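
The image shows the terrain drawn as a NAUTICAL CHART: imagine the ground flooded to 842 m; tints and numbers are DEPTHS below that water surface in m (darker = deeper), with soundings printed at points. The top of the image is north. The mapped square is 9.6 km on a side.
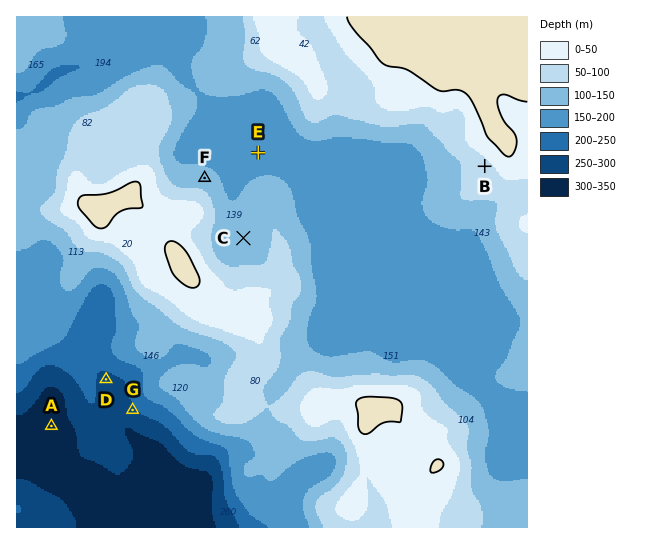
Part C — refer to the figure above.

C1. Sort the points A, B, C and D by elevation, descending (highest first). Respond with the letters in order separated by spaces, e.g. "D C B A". B C D A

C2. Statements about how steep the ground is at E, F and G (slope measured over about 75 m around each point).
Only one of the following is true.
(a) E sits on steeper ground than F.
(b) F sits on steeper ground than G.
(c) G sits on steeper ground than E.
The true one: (c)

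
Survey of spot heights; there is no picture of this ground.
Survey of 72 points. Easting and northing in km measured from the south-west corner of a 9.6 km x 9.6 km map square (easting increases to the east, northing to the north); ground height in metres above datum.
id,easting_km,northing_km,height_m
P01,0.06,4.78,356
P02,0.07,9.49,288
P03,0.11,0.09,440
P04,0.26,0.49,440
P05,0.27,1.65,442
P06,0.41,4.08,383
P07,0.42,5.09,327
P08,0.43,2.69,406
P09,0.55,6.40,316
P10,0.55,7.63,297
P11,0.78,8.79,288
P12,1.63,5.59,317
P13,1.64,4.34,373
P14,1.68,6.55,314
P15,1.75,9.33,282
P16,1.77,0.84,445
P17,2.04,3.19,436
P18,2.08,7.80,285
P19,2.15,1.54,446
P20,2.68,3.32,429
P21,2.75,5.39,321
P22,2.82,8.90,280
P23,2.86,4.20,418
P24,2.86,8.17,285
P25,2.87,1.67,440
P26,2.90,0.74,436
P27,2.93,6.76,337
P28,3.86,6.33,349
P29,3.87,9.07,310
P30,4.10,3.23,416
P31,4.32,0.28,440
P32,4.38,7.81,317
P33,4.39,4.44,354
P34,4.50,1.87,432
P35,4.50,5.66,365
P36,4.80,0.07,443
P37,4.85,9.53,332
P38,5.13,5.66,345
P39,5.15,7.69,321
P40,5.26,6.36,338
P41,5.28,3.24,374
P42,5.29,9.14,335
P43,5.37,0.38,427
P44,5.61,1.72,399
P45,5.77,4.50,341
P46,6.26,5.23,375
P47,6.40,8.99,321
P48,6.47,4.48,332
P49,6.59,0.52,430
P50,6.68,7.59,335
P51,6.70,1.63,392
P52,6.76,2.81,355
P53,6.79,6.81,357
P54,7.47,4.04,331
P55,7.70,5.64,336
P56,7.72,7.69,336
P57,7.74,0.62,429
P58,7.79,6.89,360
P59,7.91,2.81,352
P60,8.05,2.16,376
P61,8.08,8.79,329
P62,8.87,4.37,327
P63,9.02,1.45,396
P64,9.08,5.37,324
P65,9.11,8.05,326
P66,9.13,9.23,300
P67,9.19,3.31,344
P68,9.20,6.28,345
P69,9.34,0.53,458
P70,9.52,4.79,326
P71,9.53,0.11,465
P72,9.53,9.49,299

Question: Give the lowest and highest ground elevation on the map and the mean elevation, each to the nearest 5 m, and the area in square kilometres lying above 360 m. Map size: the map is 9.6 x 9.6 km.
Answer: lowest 280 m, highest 465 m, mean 360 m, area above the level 37.7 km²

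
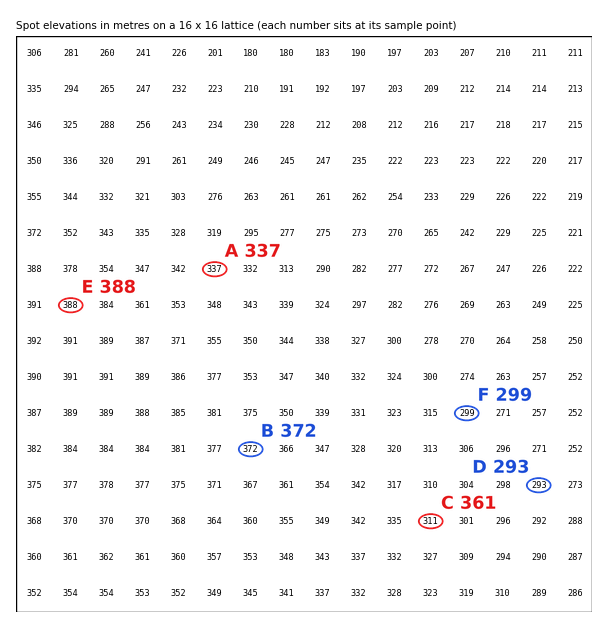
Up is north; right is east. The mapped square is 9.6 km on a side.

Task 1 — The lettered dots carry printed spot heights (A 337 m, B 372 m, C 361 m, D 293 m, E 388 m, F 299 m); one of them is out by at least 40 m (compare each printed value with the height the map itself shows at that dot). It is C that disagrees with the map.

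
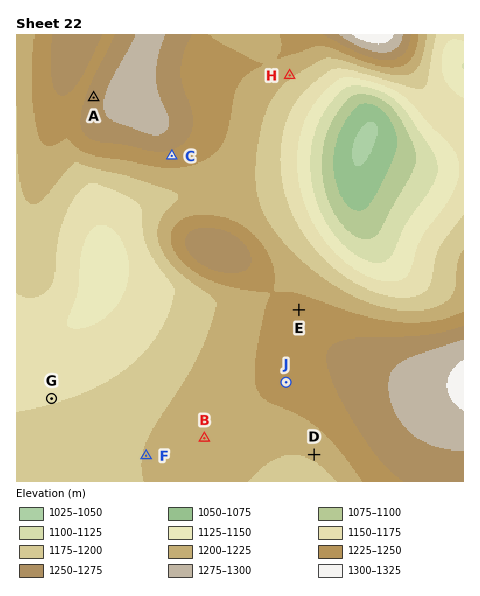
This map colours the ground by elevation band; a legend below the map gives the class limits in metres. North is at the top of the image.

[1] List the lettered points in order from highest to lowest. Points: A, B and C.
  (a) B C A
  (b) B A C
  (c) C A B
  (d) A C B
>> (d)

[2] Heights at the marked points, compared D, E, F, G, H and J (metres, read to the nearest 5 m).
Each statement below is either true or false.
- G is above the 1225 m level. false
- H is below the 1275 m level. true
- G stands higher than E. false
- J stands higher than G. true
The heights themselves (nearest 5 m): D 1205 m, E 1235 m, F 1200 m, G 1175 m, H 1205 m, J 1235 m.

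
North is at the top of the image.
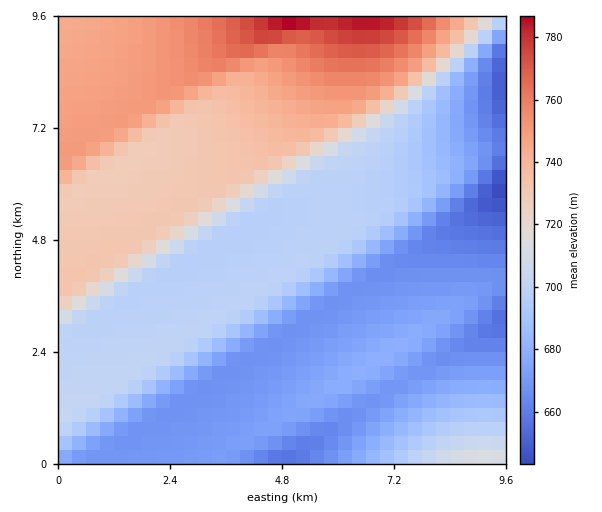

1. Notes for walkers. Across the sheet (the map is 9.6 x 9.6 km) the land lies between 640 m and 795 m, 705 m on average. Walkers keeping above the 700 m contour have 39.8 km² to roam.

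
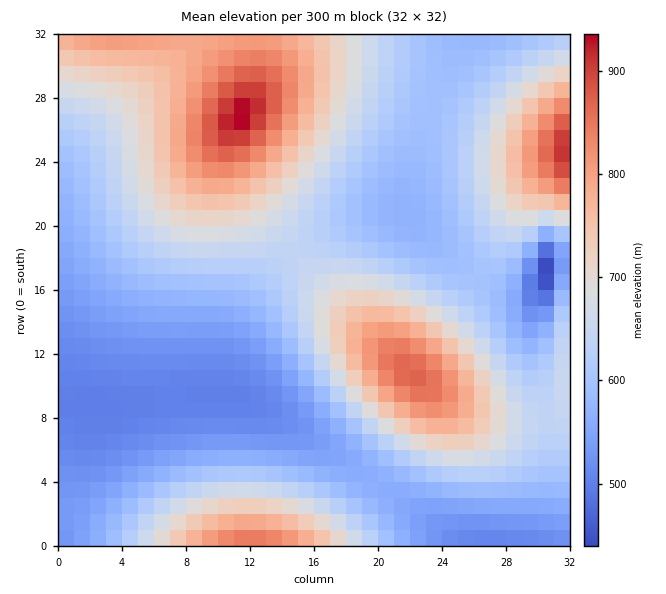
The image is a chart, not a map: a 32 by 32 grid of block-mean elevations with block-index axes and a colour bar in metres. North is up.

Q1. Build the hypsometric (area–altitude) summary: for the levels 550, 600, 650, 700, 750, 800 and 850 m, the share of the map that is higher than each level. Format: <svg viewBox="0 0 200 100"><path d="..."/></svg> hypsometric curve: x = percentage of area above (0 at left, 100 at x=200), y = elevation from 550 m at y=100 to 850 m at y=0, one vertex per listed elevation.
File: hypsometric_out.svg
<svg viewBox="0 0 200 100"><path d="M162 100l-41-17-41-16-26-17-18-17-17-16-12-17"/></svg>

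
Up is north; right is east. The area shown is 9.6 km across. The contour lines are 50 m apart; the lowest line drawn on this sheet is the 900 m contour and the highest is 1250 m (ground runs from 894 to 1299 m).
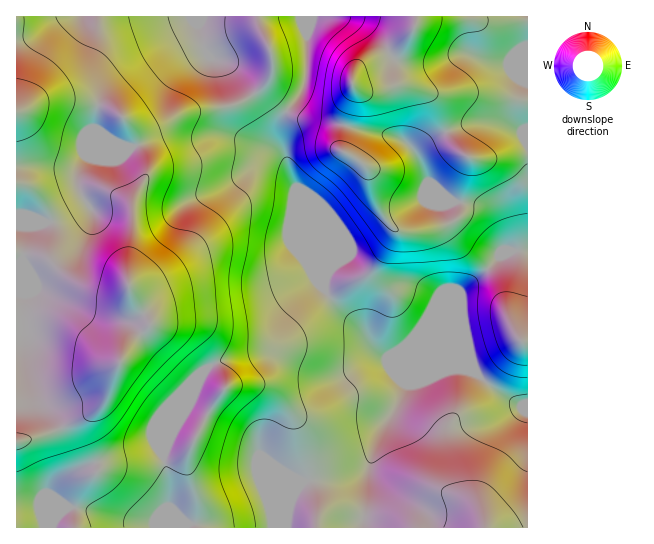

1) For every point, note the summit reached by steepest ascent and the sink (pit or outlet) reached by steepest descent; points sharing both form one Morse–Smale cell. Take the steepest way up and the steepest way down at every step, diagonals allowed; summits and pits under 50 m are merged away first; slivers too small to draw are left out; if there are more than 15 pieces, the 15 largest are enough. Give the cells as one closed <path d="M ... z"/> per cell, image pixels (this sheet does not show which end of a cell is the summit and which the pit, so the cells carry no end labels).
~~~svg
<path d="M305 16l-106 0-6 11-8 8-66 36-12 12-7 14-5 22 0 10 25 16-30 10-7 7-6 13 0 8 6 14 5 6-33 18-39 1 1 306 511-1 0-122-7 0-8-4-27-18-11-11-9-3-13 0-11 4-16 0-41-17-12-10-8-13-33-32-8-12 4-15 0-9-36-86-5-20-10-21 4-19 19-24 5-13 2-52z"/><path d="M527 16l-222 1 0 65-5 13-19 24-4 19 10 21 5 20 36 86 0 9-4 15 8 12 33 32 4 8 12 12 45 20 16 0 11-4 22 2-11-42-4-38 23-18 19-18 8-4 18-1z"/><path d="M198 16l-131 0-10 4-26 16-15 3 1 182 38 0 33-18-5-6-6-14 0-8 6-13 7-7 30-10-25-16 4-28 8-18 16-15 62-33 8-8z"/><path d="M527 251l-17 0-8 4-19 18-23 18 4 38 11 42 22 20 24 14 7-2z"/><path d="M66 16l-49 0-1 22 15-2z"/>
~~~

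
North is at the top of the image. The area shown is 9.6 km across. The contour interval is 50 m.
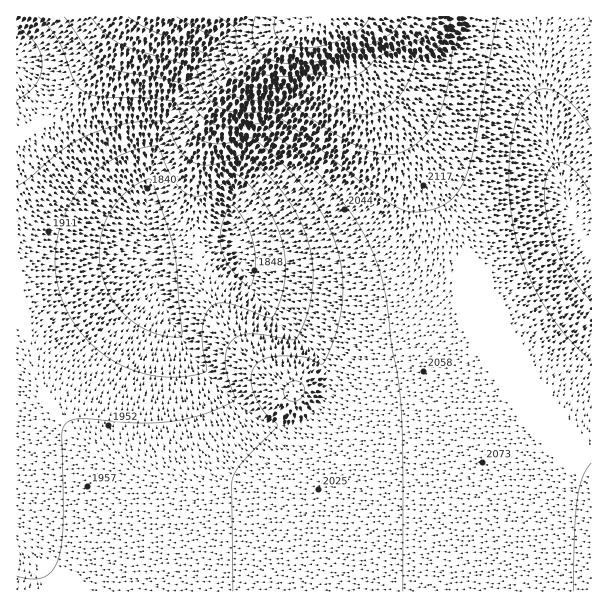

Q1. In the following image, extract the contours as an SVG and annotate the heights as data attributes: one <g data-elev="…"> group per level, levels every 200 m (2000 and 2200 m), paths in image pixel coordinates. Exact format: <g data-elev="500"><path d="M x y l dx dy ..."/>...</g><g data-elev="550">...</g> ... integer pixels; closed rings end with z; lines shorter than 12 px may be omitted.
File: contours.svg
<g data-elev="2000"><path d="M591 302l-13-17-11-16-9-17-7-19-5-20-2-16 1-15 4-13 8-6 4-1 6 3 12 11 12 18"/><path d="M38 17l10 9 9 12 6 12 11 30 4 7 6 5 8 3 10 2 47 1 24 3 4 4 5 14 6 9 6 7 7 5 17 4 12-1 19-5 8 3 27 24 23 26 16 25 13 27 6 29 0 30-6 30-12 30-3 2-12-5-9-2-27 0-14 5-4 4-3 6-1 12 5 15 9 14 12 12-2 4-33 33-6 9-4 8 1 112"/></g><g data-elev="2200"><path d="M177 17l42 24 2 3 2 15 4 9 7 9 9 6 20 5 33-1 42 21 15 5 12 1 9 0 7-3 17-13 10-16 8-22 19-10 9-11 5-10 1-12"/></g>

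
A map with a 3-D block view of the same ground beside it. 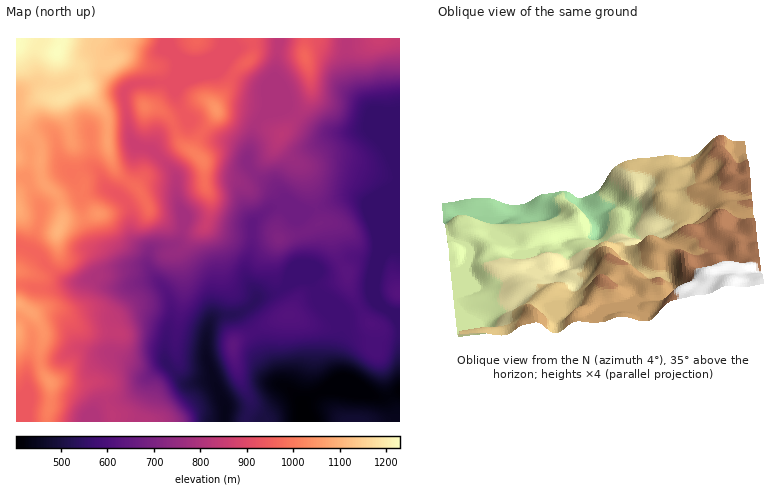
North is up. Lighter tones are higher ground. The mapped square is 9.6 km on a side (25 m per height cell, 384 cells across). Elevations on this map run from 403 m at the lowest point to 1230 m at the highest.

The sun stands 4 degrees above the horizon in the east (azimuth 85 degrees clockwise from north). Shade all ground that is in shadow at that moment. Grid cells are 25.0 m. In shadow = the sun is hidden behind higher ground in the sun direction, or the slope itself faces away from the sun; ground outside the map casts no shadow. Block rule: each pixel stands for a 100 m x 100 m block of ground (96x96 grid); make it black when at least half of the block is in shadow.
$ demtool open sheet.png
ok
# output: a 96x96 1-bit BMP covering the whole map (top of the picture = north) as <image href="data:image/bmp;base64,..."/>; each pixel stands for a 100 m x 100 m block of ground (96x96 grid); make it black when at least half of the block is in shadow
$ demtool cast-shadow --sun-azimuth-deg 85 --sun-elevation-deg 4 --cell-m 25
<image width="96" height="96" href="data:image/bmp;base64,Qk2+BAAAAAAAAD4AAAAoAAAAYAAAAGAAAAABAAEAAAAAAIAEAAATCwAAEwsAAAIAAAAAAAAA////AAAAAAD+AA4AAAA/gAH/AAD/AA4AAAA/gAH/AAD/AAwAAAA/wAD+AAD/AAAAAAB/wAB8AAD/AAAAAAB/wAAAAAD/AAAAAAD/wAAAAAD/AAAAAAD/gAAAAAD/gAAAAAH/gAAAAAD/gAAAAAf/AAAAAeD/AAAAAA//AAAAH+D/AAAAAB//AAAD/+D+AAAAAB/+AAAH/+D+AAAAAB/+AAAP/+B8AAAAAB/+AAAf/8B8AAAAAx/+AAAf/8A8AAAABx/8AAAf/4A8AAAABj/8AAAP/wAcAAAABj/8AAAH/wAMAAAAAj/8AAAB/gAMAAAAAh/8AAAACAAMAAAAAB/8AAAAAAAMAAAAAA/8AAAAAAAMAAAAAAf8AAAAAAAMAAAAAAP4AAAAAAAYAAAAAAH4AAAABAAQAAAAAAHz8AAADAAgAAAAAADz/gAAAAAAAAAAAABx/wAAAAAAAAAAAQBwf4AAAAQAAAAAAYAwH4AAAH4AAAAAA4AAD4AAYP4AAAAAA4AABgAB4f4AAAAAB4AABgADwfwAAAAAB4AAAAAHwfwAAAAADwAAAAAPwfwAAAAAHwAAAAA/wPwAAAAAHgAAAAA/wHwAAAAAPAAAIAA/gHwAAAAAfAAAMAB/gDgBwAAA+AAAcAB/ABgH4AAB+AAAMAD+AAgfwAAA+AAAPgB+AAD/wAAAeAAAfwAcAAD/wAAAMAAAf4AAAAD/wAAAAAAAf4AAAAD/wAAAA/gAf4AAAAD/wAAAA/wAfwAAAAD/wAAAAfwAPwAAAAB/wAAOAf4APwAAAAAf4AAfAP4APwAAAAAP4AAfgP8AHwAAAAAP4GAfgf8AAgAAAAAH4PAfgf8AAAAAAAAH4GAfg/8AAAAAAAAH4AA/B/8AAAAAAAAHwAA/B/8AAAAAAAAHgAB+D/8AAAAAAAAPAAD8D/4AAAwAAAAeAAH4H/4AABwAAAAcAAHgH/4AADgAAAAcAAeAH/4AAHgAAAA8AA+AH/4AAHAAAAA8AB8AH/4AAHAAAAAYAD8AP/4AGAAAAAAYAH8D//wAfAAAAAAIAH4P//wA/gAAAAAICH4P//gA/gAAAAAIPH4f//AA/wAAAAAAPH4f/8AAfwAAAAAAeH4f/4AAfwAAAAAAeH4f/4AAP4AAAAAAeH4f/wAAPwAAAAAAeH4f/wAADAAAAAAAcH4ffgwAAAAAAAAA8P4/Pn+AAAAAAAAA4Pw/Hf/AAAAAAAABwHw/A//AAAAAAAADwHg/A//AAAAAAABngAB/A//AAAAAAAD3gAB/A/+AAA+AAAD4AAB+A/8AAH+AAAD8AAB+A/4AA//AAAD4AAA+AfwAB//AAAB4AAAMAHgAD//AAAAAAAAAAAAAH/+AAAAAAAAAAAAAH/+AAAAAAAAAAAAYD/+AAAAAAAAAAAAcD/+AAAADgAAAAAAeD/+AAAAHgAAAAAAfh/8AAAAHgAAAAAAPg/8AAAAHgAAAAAADw/8AAAABAAAAAPABw/8AAAAAAAAAA/AAwf8AAAAAAAAAA+AAAf8AAAAAAAAAA+AAAP8AAAA="/>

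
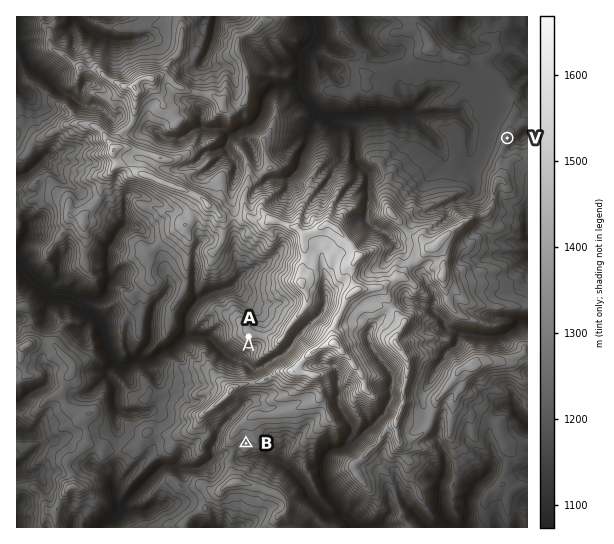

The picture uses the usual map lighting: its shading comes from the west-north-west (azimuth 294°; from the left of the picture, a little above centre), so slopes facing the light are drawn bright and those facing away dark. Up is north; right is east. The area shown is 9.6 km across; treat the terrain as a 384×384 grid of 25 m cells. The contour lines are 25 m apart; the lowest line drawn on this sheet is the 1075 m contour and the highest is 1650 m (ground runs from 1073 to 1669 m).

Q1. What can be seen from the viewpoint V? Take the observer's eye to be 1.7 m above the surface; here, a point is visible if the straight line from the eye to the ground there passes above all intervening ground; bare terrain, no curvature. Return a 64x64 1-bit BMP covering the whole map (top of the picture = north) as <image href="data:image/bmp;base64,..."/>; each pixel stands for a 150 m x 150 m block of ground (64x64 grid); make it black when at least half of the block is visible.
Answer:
<image width="64" height="64" href="data:image/bmp;base64,Qk0+AgAAAAAAAD4AAAAoAAAAQAAAAEAAAAABAAEAAAAAAAACAAATCwAAEwsAAAIAAAAAAAAA////AAAAAAAAAAAAAAAAAAAAAAAAAAAAAAAAAAAAAAAAAAAAAAAAAAAAAAAAAAAAAAAAAAAAAAAAAAAAAAAAAAAAAAAAAAAAAAAAAAAAAAAAAAAAAAAAAAAAAAAAAAAAAAAAAAAAAAAAAAAAAAAAAAAAAAAAAAAAAAAAAAAAAAAAAAAAAAAAAAAAAAAAAAAAAAAAAAAAAAAAAAAAAAAAAAAAAAAAAAAAAAAAAAAAAAAAAAAAAAAAAAAAAAAAAAAAAAAAAAAAAAAAAAAAAAAAAAAAAAAAAAAAAAAAAAAAAAAAAAAAAAAAAAAAAAAAAAAAAAAAAAAAAAAAAAAAADAAAAAAAAAAIAAAAAAAAAAAAAAAAAAAABgAAAAAAAAAOAAAAAAAAAAgAAAAAAAAAEAYAAAAAAAAgP4AAAAAAIGA/4AAAAABAUHvwAAAAIEB4/mAAAABAQDD/gAAAAwEBMP/gAAAOAYGQ/8MAADgAAYB/wwAABgBwgf/DAAIfAHCB/sPAA+AAcID84EAHAAB4APjgAAUAADgA4ekAAAIAPAAB3EAAAgQ+AAAegABADj5YA/+AAEAJOB/w/wAAcAGAD/h/AABQAYAD//4AABwBgAf//gAAAAGAAP/4AAAAA4AAH/xAAAADgAAHB4AAAAPAEAIGAAAAA/AQwAIAAAAA+AAAAQAAAAB4AAAAA=="/>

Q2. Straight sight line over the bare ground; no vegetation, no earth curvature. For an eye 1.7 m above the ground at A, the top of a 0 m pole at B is out of sight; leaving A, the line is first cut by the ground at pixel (248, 378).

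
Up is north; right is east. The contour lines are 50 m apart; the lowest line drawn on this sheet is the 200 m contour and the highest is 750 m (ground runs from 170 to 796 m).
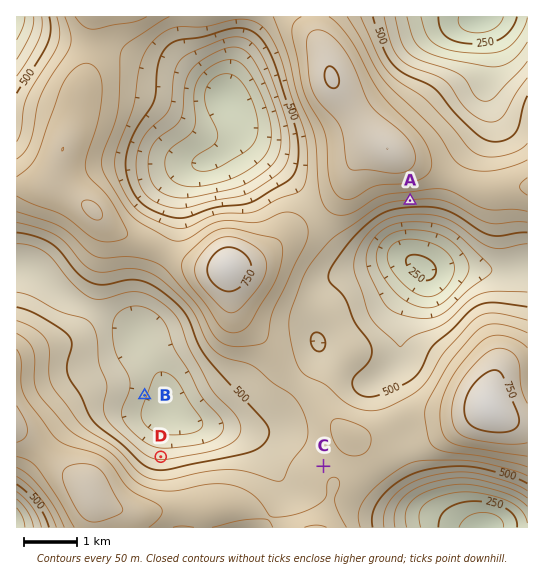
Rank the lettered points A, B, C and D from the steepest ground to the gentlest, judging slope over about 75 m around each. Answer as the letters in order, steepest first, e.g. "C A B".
A D B C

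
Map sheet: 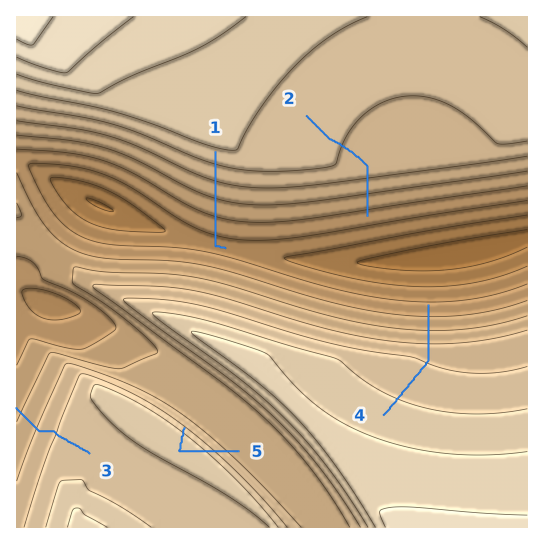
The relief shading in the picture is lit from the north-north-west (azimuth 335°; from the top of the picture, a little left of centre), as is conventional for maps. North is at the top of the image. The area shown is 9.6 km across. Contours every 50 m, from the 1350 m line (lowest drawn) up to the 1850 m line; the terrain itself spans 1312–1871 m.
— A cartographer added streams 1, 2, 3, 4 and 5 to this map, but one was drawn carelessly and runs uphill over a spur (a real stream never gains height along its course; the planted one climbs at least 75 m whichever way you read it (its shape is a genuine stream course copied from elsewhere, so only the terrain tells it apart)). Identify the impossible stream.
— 5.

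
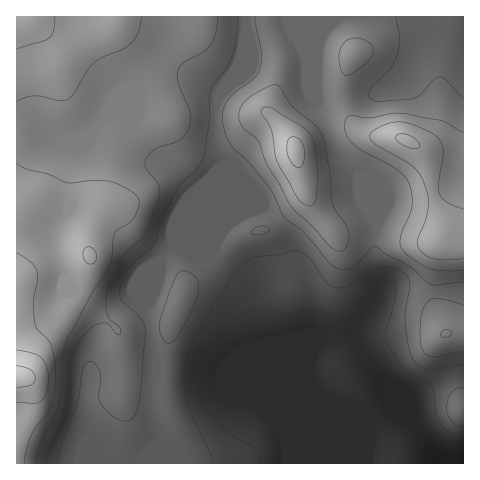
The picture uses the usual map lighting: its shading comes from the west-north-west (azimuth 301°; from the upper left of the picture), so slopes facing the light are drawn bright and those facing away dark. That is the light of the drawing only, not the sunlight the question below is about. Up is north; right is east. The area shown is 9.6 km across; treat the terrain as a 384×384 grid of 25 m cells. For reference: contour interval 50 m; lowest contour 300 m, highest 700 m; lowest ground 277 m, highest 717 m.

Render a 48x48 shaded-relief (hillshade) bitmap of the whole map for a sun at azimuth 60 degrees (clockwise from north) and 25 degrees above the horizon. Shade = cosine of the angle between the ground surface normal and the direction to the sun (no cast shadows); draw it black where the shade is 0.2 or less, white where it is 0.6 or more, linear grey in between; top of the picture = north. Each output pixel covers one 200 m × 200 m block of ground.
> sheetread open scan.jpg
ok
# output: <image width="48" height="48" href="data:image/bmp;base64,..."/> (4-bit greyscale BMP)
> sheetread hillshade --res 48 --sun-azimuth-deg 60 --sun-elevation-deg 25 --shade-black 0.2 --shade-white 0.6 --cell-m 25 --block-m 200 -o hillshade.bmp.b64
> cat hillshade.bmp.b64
<image width="48" height="48" href="data:image/bmp;base64,Qk32BAAAAAAAAHYAAAAoAAAAMAAAADAAAAABAAQAAAAAAIAEAAATCwAAEwsAABAAAAAAAAAAAAAAABEREQAiIiIAMzMzAERERABVVVUAZmZmAHd3dwCIiIgAmZmZAKqqqgC7u7sAzMzMAN3d3QDu7u4A////AM3typiIiIiIiImruqqrqIiIiIh3iquod8zdypiIiIiIiJq7uqqrmIiIiIiIiqqXZbvNy5iIeImYiJvMuqqqmIiIiIiImql1M6q826h3d4mYeKzMuqqqmIiIiIiImqhTIoms3Kh3d4mXis3cuqqpiIiIiIiJqYdBEnec7bh3eJqYi93LqpmYiIiIiIiamIYyNGac/rh3eJqYnN3LqZmIiIiIh4ipmIUzRmeu/8l3eKqYrN3KmIiIiIiId4mpiGREaHm//9mHeKqZrN25iIiIiIiHeJqphkRGeKvf/9mHeKqZrNy5iIiIiIh3iaqXUzNWeLzv/8l2eKqYrMypmIiIiIh3iamGQiNWd8zf/sl2aKuYm8upmIiIiIiImqh1QyNWZrvN3bl2aKuYirupmYiIiIiImZdlQyNWd6u7u7l2ebuXiruqmIiIiIiIiIdlVDNXiKqqq7qHisuXibuqmIiIiIh3eIdmVDRomaqqqqqZrMuXeau6mIh3d3dmeIh2VEV5qqq6qaqrzMqHeau6mYh3d3dmeJmGVEaJqqq6qZq83KmHeKu6mZh3d4dmeJmXVEaJqqq6mIms25iHaKuqqZh3d4dmeJmXVEaImaq7mHecy5iHeKqqqph3eIdlZ4mHUzRmZqu7l2abzKmIeKqqmZh3eIdUV4mGMRI0Vbu7l1ac3KmIiaqZmZh3eIUyR5l1IQE0Vbu6hmes26mZmZmIiId3iGMSWal1MiNWd6qphnm8ypmqmYiIh3d4h1ITerqGQ0Voiaqph4mrqZrLmIiIh3iJhzEmm7qHVVZ4mZqZiImZmJvMqIiIiIiZhSJIvMqXZWZ4mpmZmIiIiZvMqYiIiJmYUhSLzLqIdlV5qqqqmYd4mavMuYiIiIiGISaszKmIdUV5qqqqmYeJmqvMupiIiIhzAEnNy5iIdTR6qqqqmYiaq7vMupiIiIhRAVrNypiIZDSKqqqqqZmqq7u7qZmYiIYxAnvdypiGQzWKqqqqqqqZqqqqmZmZiGQgE4ztyodUMjWKqqqqqpmZmaqZiJqphlMhJZ3uuGQyIkabuqqqmZiImZmYiJqpdVQyNr79lkMyNGm8uqqpmIiIiZmIiauoZVUzSM/8dDREV5zdy6qZiIiImZiIiauoVFVEau/qZWd3i97cy6mYeIiIiIiIiby4VEVWnf/ZZomZve3Lu5mHeImYiIiImry4VFZ5zu2naKuqvMuqu4h3eJmZiIiImry4ZWeb3tuHebuqq6mZqoh3iJqZiIiJq7uph3ibzbmGebqpmZiJqoh3iZqZiIiJqqqpiIiJu6l2aKqZmYiJqoiHiZmZiIiZmqmZmIh4q6l2aJmZmYiJqoiIiZmYiImZmZmZmYhnm6l1V4mZmYiJqoiIiZmYiJmZmIiZqYhnm6h1VoqqqZiJmoiImZmIiJmZmIiauphnqpiGV5u7qpiJmYiJmZmIiZqpmIiaupdoqYiHeKu7qpmJmYiZqpiIiaqpmIibu5d5mYiIiauqqZmImYmaqpiIiaupmIiby5d5mIiImaqpmZmYmQ=="/>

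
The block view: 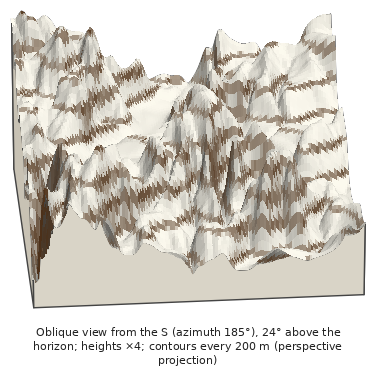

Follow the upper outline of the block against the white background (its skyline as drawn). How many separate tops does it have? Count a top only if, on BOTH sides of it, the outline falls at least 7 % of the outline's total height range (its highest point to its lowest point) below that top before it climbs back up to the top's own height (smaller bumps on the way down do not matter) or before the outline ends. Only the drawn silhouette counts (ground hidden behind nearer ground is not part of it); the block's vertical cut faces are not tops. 2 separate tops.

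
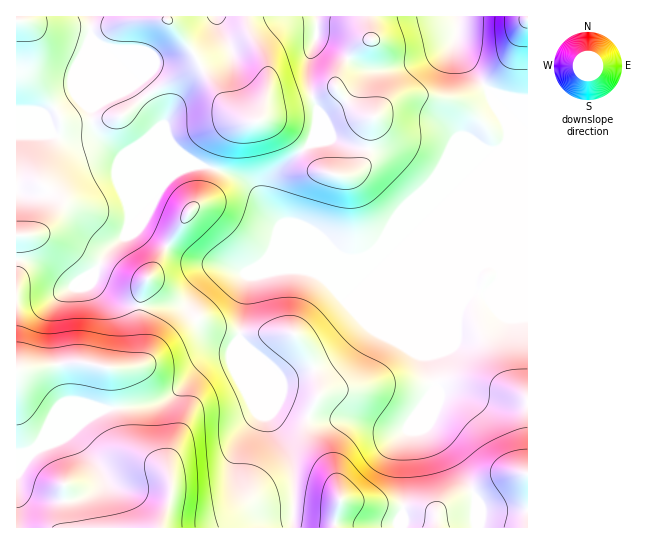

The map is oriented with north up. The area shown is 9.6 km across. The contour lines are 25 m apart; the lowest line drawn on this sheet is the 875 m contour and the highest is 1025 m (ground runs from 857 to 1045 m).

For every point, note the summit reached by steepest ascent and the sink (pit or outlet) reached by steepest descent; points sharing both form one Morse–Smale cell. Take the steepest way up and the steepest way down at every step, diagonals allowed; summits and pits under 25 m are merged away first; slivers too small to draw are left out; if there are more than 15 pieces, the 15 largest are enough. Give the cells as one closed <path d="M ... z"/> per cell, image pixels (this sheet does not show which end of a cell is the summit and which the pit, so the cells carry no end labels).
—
<path d="M457 16l-89 1 1 17 3 5-11 5-10 10-14 23-2 12-22 9 4 11 0 18-5 15-30 25-11 15-2 20 6 13 7 10-14-14-18-27-24-12-23-7-57 2-24-10-27-18-20 1-20-5-39 0 0 124 21 4 13 6 21 16 6 0 17-13-2 11 29 20 18 4 40-2 12-8 16-21 11-7 9-1 18 5 42-17 9 1-48 20-7 38-1 23-10 19-9 0-14 4-29 30-16 10-17 4-43 4-16 10-20 17-21 8-11 7-17 2 0 75 276 0 0-62-2-12-6-13-18-30-26-61 0-10 20 19 16 42 16 8 25 10 36 1 44 12 8-1 5-6-7 16-1 17 0 70 73-1-1-33-23-40-24-27 0-5 7-15 1-18-5-34 69-165 3-8 0-33 5-11 0-11-12-29-16-17-23-32z"/><path d="M246 16l-155 0 1 109 8 14 10 9 11 8 21 9 61 0 42 15 8 7 15 24 13 13-12-22 0-16 8-15 35-29 5-15 0-18-6-12-9 4-32 7-10 10 8-28 0-17-5-16-14-23z"/><path d="M295 256l-12 1-38 16-18-5-9 1-16 12-19 23-29 3-24-2-17-6-21-16 1-10-16 12-6 0-21-16-13-6-20-3-1 193 10 0 8-2 11-7 21-8 20-17 16-10 43-4 17-4 16-10 29-30 14-4 9 0 10-19 1-23 7-38z"/><path d="M495 93l-3 1 9 15 7 18 0 11-5 11 0 33-72 173 5 34-1 18-7 15 0 5 24 27 23 40 1 33 51 1 1-429-21-2z"/><path d="M241 340l0 10 26 61 18 30 6 13 2 12 0 61 109 1 2-22-1-48 1-17 4-11-10 2-44-12-36-1-39-16-18-44z"/><path d="M90 16l-74 1 1 118 38 0 20 5 20-1 6 2-8-12-2-14z"/><path d="M527 16l-70 1 0 32 23 32 13 12 22 6 13-1z"/><path d="M317 16l-70 1 2 17 14 23 5 16 0 17-6 27 8-9 32-7 10-4-4-19 0-13 8-26z"/><path d="M367 16l-50 1-1 22-8 26 0 13 5 19 21-8 3-12 14-23 10-10 11-5-3-5z"/><path d="M502 204l-29 70 0 15 9 4 5 0 10-10 6-9z"/>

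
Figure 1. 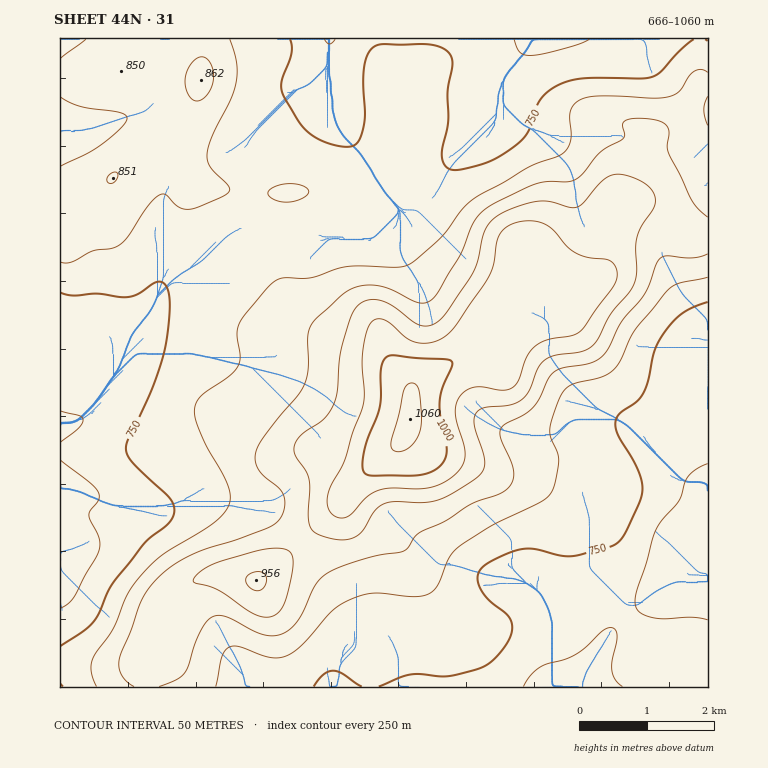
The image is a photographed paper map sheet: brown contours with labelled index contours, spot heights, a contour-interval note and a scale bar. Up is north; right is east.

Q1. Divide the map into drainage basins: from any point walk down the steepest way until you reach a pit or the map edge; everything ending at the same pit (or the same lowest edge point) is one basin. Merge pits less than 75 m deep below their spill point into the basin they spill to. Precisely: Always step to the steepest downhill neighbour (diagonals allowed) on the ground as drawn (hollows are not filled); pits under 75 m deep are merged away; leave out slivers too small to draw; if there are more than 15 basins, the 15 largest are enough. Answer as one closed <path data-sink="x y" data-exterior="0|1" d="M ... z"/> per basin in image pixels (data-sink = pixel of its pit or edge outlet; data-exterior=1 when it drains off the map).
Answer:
<path data-sink="708 580" data-exterior="1" d="M643 204l-15 2-14 7-4 32-5 21-12 16-14 7-54-24-7-8-1-9-8 33-10 20-7 9-15 33-8 8-53 33-5 10 0 22-5 17-14 18-27 21-15 17-13 20-77 70-7 2-20-5-31 2-17 8-16 16-13 25-9 22-1 38 562 0 0-450-21-3-22-20z"/><path data-sink="60 558" data-exterior="1" d="M202 38l-142 1 0 648 85 0 1-31 10-29 13-25 16-16 12-7 12-3 24 0 20 5 7-2 77-70 13-20 15-17 34-29 10-18 2-36-27-37-13-8-17-1-18-5-24-12-14-11-9-12-10-34 0-12 7-27 0-35 2-2-23 1-2-2-35-1-26-6-4-4-15-30-5-17 10-14 8-22 5-25z"/><path data-sink="539 39" data-exterior="1" d="M708 38l-504 0-3 11 0 24-5 25-8 22-10 14 0 5 20 42 4 4 39 7 47 1-2 2 0 35-7 27 0 12 10 34 11 14 12 9 24 12 18 5 17 1 10 5 28 37 3 7 5-10 17-12 20-10 23-18 15-33 7-9 10-20 8-33 1 9 7 8 53 24 15-7 7-8 9-20 5-42 17-19 7-12 11-32 2-17 8-1 11-6 15-16 12-22 6-5 5-1z"/>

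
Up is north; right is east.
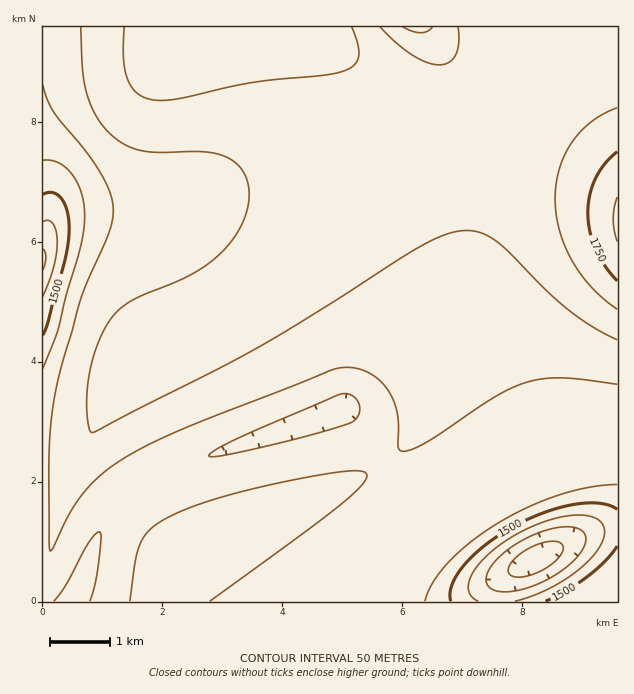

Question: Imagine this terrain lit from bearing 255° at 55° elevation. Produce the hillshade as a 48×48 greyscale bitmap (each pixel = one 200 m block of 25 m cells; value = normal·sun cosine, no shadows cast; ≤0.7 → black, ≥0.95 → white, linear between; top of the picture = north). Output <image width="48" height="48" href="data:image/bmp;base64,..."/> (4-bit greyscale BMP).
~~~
<image width="48" height="48" href="data:image/bmp;base64,Qk32BAAAAAAAAHYAAAAoAAAAMAAAADAAAAABAAQAAAAAAIAEAAATCwAAEwsAABAAAAAAAAAAAAAAABEREQAiIiIAMzMzAERERABVVVUAZmZmAHd3dwCIiIgAmZmZAKqqqgC7u7sAzMzMAN3d3QDu7u4A////AFZ4mpiHd3d3d3d3d3d3d2VDIjRVZmd3d0VompmHd3d3d3d3d3d3d3ZCERJFZ3iIh0RXmqmId3d3d3d3d3d3d3ZTEAE1Z4mZmVRWiamId3d3d3d3d3d3d3dlMQAkaJqqqmVGiamYd3d3d3d3d3d3d3d2UxASR5q7u3ZFeZmYd3d3d3d3d3d3d3d3dUIRJHm8zIZFaJmIh3d3d3d3d3d3d3d3d2UzI1eau5dUV4iIh3d3d3d3d3d3d3d3d3dlRFZ5qqhUVniIh3d3d3d3d3d3d3d3d3d3ZmZ3iallVWd3d3d3d3d3d3d3d3d3d3d3d3d3iKqFVWZ3d3d3d3d3d3d3d3d3d3d3d3d3d6qGZVZmd3d3d3d3d3d3d3d3d3d3d3d3d6qXZmZmZnd3d3d3d3d3d3d3d3d3d3d3d6qYdmZmZmZ3d3d3d3eIiHd3d3d3d3d3d7qYd3ZmZmZmd3d3d3eJmId3d3d3d3d3d7qph3d3dmZmZmd3d3iamYd3d3d3d3d3d7uph3d3d3d2ZmZmd3iqqYd3d3d3d3d3d7uph3d3d3d3d2ZmZniqqYd3d3d3d3d3iLupiHd3d3d3d3dmZniZmId3d3d3d3eIiLupiHd3d3d3d3d3ZniZiHd3d3d3d3iIiMu6iHd3d3d3d3d3d3iIh3d3d3d3d4iIiMy6mHd3d3d3d3d3d3d3d3d3d3d3eIiImczKmId3d3d3d3d3d3d3d3d3d3d3iIiZmd3KmId3d3d3d3d3d3d3d3d3d3d4iImZmt3LmId3d3d3d3d3d3d3d3d3d3d4iJmaqt3LmId3d3d3d3d3d3d3d3d3d3eIiJmqqt3LmId3d3d3d3d3d3d3d3d3d3eIiZmqu+7bqYh3d3d3d3d3d3d3d3d3d3iIiZqru+7bqYh3d3d3d3d3d3d3d3d3d3iImZqru+7cqYiHd3eId3d3d3d3d3d3d3iImaqru93cqYiIiIiIiId3d3d3d3d3d3iImaqru7zcuZiIiIiIiIh3d3d3d3d3d3iImaqru6vMupiIiIiIiIiHd3d3d3d3d3iImZqqu5rLupiIiIiIiIiId3d3d3d3d3iImZqqqpq7upiIiIiIiIiIh3d3d3d3d3iIiZmqqom7qpiIiIiIiIiIh3d3d3d3d3iIiZmZmZmrqpiIiIiIiIiIh3d3d3d3d3eIiJmZmZmqqpiIh3iIiIiIiHd3d3d3d3eIiIiZmJmqqpiId3eIiIiIiHd3d3d3d3d4iIiIiJmqqpiId3d4iIiIiHd3d3d3d3d4iIiIiJmqqZiId3d3iIiIh3d3d3d3d3d3iIiIh5mqqZiId3d3d4iId3d3d3d3d3d3d3d3d5mqqZmId3d3d3d3d3d3d2Zmd3h3d3d3d5mqqZmIh3d3d3d3d3d3ZmZneIiHd3d3d5mqqZmIh3d3d3d3d3d2ZVVniIiHd3d3d5mqqZmIiHd3d3d3d3dmVEVniYiHd3d3d5mamZmYiHd3d3d3d3ZUMzV5mZiHd3d3d5mZmZmYiId3d3d3d2ZDIjaKqph3d3d3dw=="/>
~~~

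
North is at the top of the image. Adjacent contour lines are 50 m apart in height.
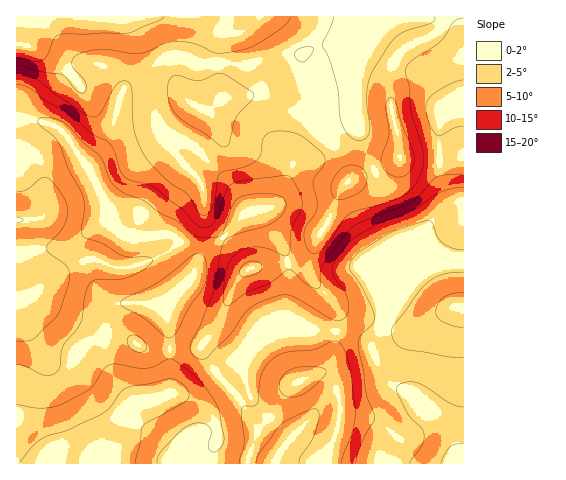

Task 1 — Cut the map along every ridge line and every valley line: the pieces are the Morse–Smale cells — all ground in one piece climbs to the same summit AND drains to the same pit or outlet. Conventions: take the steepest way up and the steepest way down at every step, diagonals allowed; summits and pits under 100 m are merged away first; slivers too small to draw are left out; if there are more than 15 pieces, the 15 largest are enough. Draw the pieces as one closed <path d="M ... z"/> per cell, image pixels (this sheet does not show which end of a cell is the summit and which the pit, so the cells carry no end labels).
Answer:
<path d="M158 16l-134 1-1 28-7 0 1 419 231 0 10-33 17-20 12-20 10-9 28-11 7-10 5-29 0-21-5-11-17-17-4-7-1-13 4-14-7 7-9 5-48 8-20-26-21-22-4-7-2-27-4-7-17-20 1-14 21-36-12-6-15-20-9-45-5-15z"/><path d="M463 16l-305 1 5 7 5 15 9 45 15 20 12 6-21 36-1 14 17 20 4 7 2 27 4 7 21 22 20 26 51-9 9-7 4-7-4 17 1 13 4 7 17 17 5 11-3 40-4 14-5 6-28 11-10 9-12 20-17 20-10 27 1 6 215-1z"/><path d="M24 16l-8 1 0 26 6 2z"/>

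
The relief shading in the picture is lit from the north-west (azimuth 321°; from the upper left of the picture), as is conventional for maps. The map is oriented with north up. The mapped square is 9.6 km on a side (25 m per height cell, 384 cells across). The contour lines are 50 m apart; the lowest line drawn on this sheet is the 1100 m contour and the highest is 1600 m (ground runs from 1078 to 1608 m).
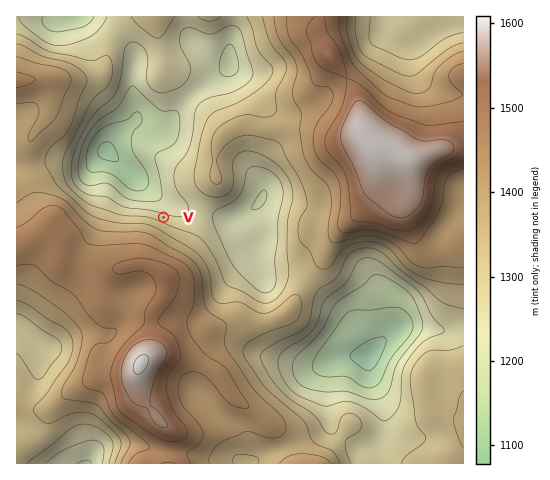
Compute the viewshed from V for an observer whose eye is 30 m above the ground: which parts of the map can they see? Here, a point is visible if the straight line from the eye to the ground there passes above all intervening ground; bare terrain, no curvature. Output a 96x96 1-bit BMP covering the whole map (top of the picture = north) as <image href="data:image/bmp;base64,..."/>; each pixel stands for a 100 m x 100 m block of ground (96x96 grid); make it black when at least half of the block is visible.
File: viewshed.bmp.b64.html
<image width="96" height="96" href="data:image/bmp;base64,Qk2+BAAAAAAAAD4AAAAoAAAAYAAAAGAAAAABAAEAAAAAAIAEAAATCwAAEwsAAAIAAAAAAAAA////AAAAAAAAAAAAAAAAAAAAAAAAAAAAAAAAAAAAAAAAAAAAAAAAAAAAAAAAAAAAAAAAAAAAAAAAAAAAAAAAAAAAAAAAAAAAAAAAAAAAAAAAAAAAAAAAAAAAAAAAAAAAAAAAAAAAAAAAAAAAAAAAAAAAAAAAAAAAAAAAAAAAAAAAAAAAAAAAAAAAAAAAAAAAAAAAAAAAAAAAAAAAAAAAAAAAAAAAAAAAAAAAAAAAAAAAAAAAAAAAAAAAAAAAAAAAAAAAAAAAAAAAAAAAAAAAAAAAAAAAAAAAAAAAAAAAAAAAAAAAAAAAAAAAAAAAAAAAAAAAAAAAAAAAAAAAAAAAAAAAAAAAAAAAAAAAAAAAAAAAAAAAAAAAAAAAAAAAAAAAAAAAAAAAAAAAAAAAAAAAAAAAAAAAAAAAAAAAAAAAAAAAAAAAAAAAAAAAAAAAAAAAAAAAAAAAAAAAAAAAAAAAAAAAAAAAAAAAAAAAAAAAAAAAAAAAAAAAAAAAAAAAAAAAAAAAAAAAAAAAAAAAAAAAAAAAAAAAAAAAAAAAYAAAAAAAAAAAAAAAcAAAAAAAAAAAAAAAMAAAAAAAAAAAAAAAOAAAAAAAAAAAAAAAOAAAAAAAAAAAAAAAPAAAAAAAAAAAAAAAPAAAAAAAAAAAAAAAfwAAAAAAAAAAAAAAf4AAAAAAAAAAAAAAf8AAAAAAAAAB+AAA/8AAAAAAAAAD/AAA/8AAAAAAAAAH/AAA/+AAAAAAAAAH/AAB/+AAAAAAAAAH/AAB//AAAAAAAAAH/gAB/PgAAAAADgAP/gAB/PwAAAAAHwAf/wAD/H4AAAAAP+Af/wAD/H8AAAAAf/w//wAD/n+AAAAAf/4//wAD/v/+AAAAf////4AD///4AAAAf/////AD///wAAAAf/////gB///wAAAA/x////gB///gAAAB/h////AA///gAAAD/B////AAf//wAAAH/B///+AAf//wAAAH/B///+AAP//wAAAP/B///8AAP//wAAAP/h///8AAP//wAAAf////z8AAP//gAAA/////B8AAH//gAAA////8B8AAD//gAAA////4B+AAB//gAAAf///wB+AAB//AAAAf///wB+AAA/+AAAAP///wB8AAA/+AAAAH////D4AAAf+AAAAD/////4AAAP+AAAAB/////4AAAH+AAAAB/////4AAAD+AAAAB/////wAAAA+AAAAA/////AAAAAeAAAAA/////AAAAAeAAAAB/////AAAAAMAAACD/////AAAAAMAAAD//////gAAAAEAAAD//////gAAAAAAAAAB/////wAAAAAAAAAAAD/H/wAAAHgAAAAAAB/D/wAAAfgAAAAAAA/AAIAAA/gAAAAAAA/AAIAAA/AAAAAAAAfAAMAAB+AAAAAAAAfgAMAAD8AAAAAAAAf+AOAAH4AAAAAAAAf/AOAAPwAAAAAAAAf/gfAAPwAAAAAAAAf/gfgAfgAAAAAAAAP/x/wA/AAAAAAAAAP////B+AAAAAAAAAP/////+AAAAAA="/>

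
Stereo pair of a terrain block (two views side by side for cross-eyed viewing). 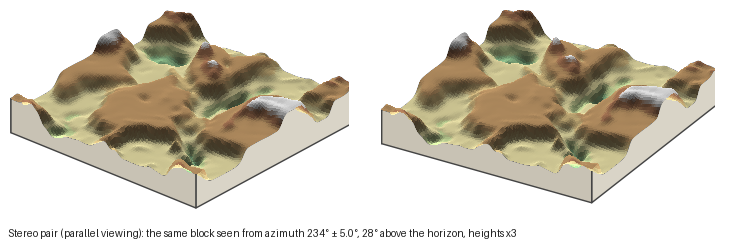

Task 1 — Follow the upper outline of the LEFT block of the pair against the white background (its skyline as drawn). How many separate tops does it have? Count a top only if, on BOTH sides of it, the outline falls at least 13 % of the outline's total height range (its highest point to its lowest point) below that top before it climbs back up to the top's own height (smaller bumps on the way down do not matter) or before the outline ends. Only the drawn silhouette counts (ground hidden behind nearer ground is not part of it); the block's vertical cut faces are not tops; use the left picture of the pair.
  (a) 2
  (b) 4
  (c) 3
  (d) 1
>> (a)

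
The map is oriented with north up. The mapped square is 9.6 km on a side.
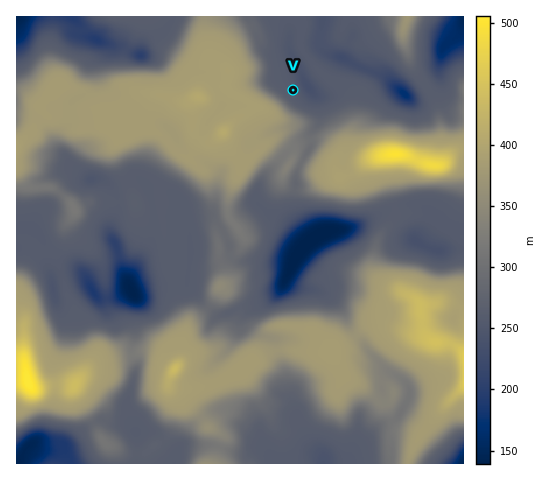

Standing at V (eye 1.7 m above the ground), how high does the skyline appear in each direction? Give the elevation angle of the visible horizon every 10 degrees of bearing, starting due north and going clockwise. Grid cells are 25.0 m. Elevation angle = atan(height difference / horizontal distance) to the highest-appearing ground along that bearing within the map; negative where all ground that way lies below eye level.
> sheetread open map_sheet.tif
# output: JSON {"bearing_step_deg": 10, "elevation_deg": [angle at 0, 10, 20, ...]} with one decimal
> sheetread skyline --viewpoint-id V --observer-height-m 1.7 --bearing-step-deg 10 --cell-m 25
{"bearing_step_deg": 10, "elevation_deg": [-0.1, -0.1, -0.2, -0.1, -0.1, 0.4, 2.2, 1.3, 0.2, 0.9, 0.9, 2.3, 5.2, 5.3, 4.6, 4.5, 4.3, 6.2, 7.6, 9.1, 10.4, 11.5, 12.2, 12.2, 11.5, 10.3, 8.8, 7.2, 6.3, 6.4, 5.9, 4.3, 2.1, 0.7, 0.0, -0.0]}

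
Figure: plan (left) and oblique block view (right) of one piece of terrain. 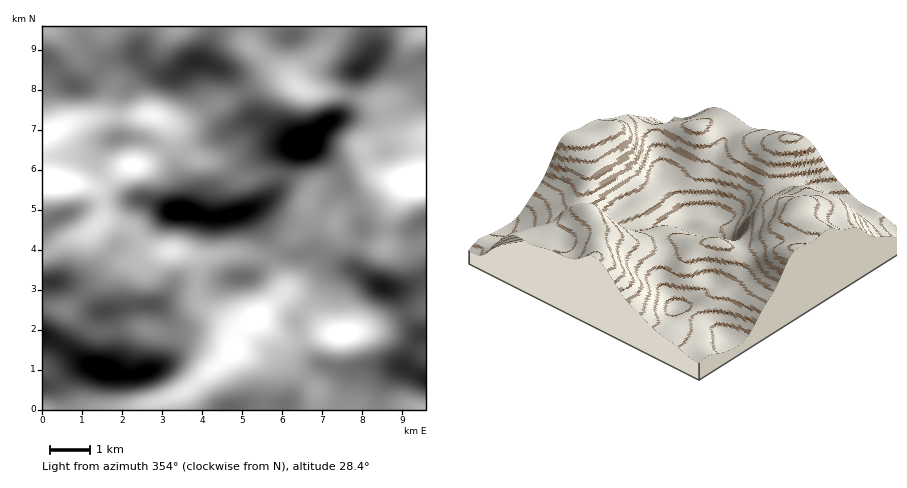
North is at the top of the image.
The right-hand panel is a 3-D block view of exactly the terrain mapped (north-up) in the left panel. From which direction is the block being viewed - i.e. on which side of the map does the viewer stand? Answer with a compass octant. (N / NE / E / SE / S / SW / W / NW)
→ NW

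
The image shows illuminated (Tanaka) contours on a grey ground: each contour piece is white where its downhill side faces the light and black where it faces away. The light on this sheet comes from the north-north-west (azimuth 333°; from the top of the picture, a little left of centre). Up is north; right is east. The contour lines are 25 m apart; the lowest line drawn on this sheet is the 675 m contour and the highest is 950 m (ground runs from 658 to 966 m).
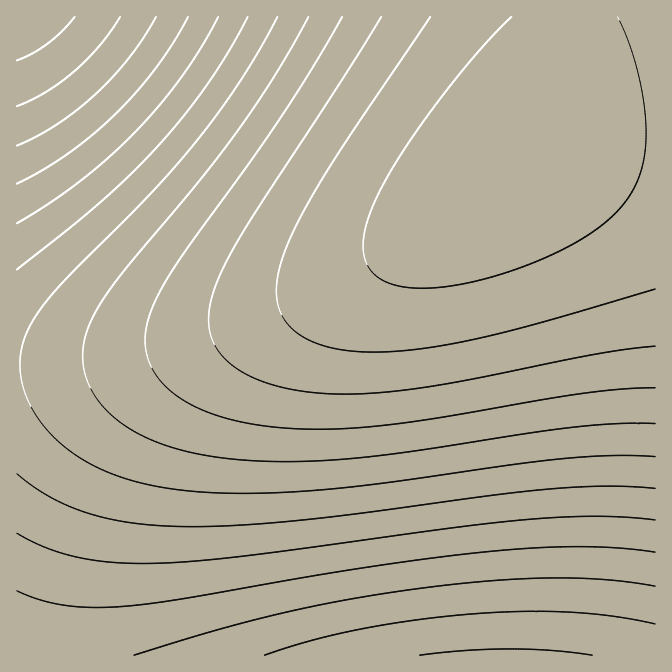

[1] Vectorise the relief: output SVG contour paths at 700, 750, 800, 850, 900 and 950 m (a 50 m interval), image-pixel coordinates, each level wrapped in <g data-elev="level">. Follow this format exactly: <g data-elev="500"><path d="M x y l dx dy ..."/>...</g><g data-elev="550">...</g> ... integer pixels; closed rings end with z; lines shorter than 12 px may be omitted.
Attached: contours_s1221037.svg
<g data-elev="700"><path d="M265 655l45-14 48-12 57-9 57-6 52-3 46 1 44 4 41 8"/><path d="M120 17l-21 30-25 25-29 20-28 14"/></g><g data-elev="750"><path d="M17 591l21 8 24 6 25 2 30 0 60-7 198-34 109-14 50-4 45-1 40 1 36 4"/><path d="M188 17l-14 25-17 25-20 24-22 23-23 21-25 19-25 17-25 13"/></g><g data-elev="800"><path d="M17 474l17 13 16 10 37 16 43 10 50 4 54-1 66-6 198-26 57-5 54-3 46 2"/><path d="M248 17l-19 33-21 33-24 33-27 31-27 28-30 27-83 68"/></g><g data-elev="850"><path d="M308 17l-32 56-38 57-39 52-78 93-26 38-10 25-2 24 5 22 14 21 12 12 14 11 17 9 20 8 22 6 25 5 55 5 45 0 46-3 57-7 155-23 45-4 40 0"/></g><g data-elev="900"><path d="M381 17l-41 66-89 135-29 52-10 27-3 21 3 20 10 17 8 9 12 8 30 13 36 7 44 2 36-2 44-6 163-32 60-8"/></g><g data-elev="950"><path d="M511 17l-36 38-40 50-35 51-23 41-11 30-3 23 2 10 4 8 6 7 10 7 22 5 26 1 32-5 37-9 38-14 34-17 26-16 20-19 12-16 8-19 5-20 1-23-2-28-6-30-9-30-11-25"/></g>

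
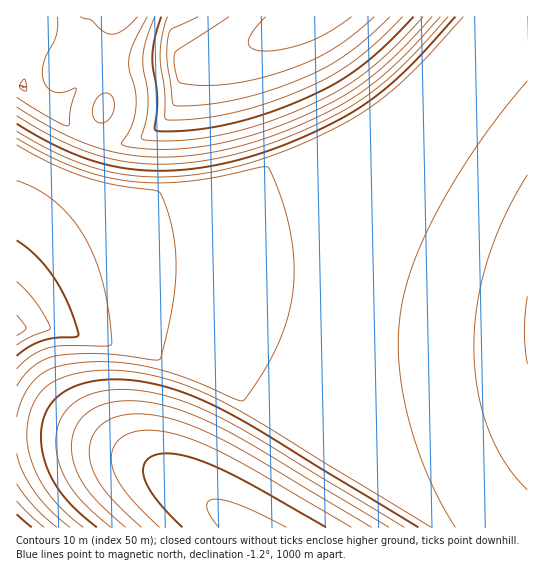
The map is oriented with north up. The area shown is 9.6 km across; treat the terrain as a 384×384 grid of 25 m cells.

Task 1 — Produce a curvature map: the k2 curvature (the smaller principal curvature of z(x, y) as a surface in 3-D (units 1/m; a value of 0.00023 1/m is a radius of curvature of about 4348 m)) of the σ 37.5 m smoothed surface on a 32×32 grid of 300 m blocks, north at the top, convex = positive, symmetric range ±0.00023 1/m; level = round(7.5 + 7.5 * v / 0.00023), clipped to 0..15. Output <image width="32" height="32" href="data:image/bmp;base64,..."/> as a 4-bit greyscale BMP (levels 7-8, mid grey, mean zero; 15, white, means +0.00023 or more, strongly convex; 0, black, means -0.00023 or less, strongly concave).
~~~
<image width="32" height="32" href="data:image/bmp;base64,Qk12AgAAAAAAAHYAAAAoAAAAIAAAACAAAAABAAQAAAAAAAACAAATCwAAEwsAABAAAAAAAAAAAAAAABEREQAiIiIAMzMzAERERABVVVUAZmZmAHd3dwCIiIgAmZmZAKqqqgC7u7sAzMzMAN3d3QDu7u4A////AHZmZmZmZmZmZmZmZmd3d3dmZmZmZmZmZmZmZmd3d3d3ZmZmZmZmZmZmZmd3d3d3d3dmZmZmZmZmZmd3d3d3d3d3ZmZmZmZmZmZ3d3d3d3d3Z2ZmZmZmZmZ3d3d3d3d3d2ZmZmZmZmZnd3d3d3d3d3dmZmZmZmZnd3d3d3d3d3d3ZmZmZmZmd3d3d3d3d3d3d2ZmZmZmd3d3d3d3d3d3d3hmZmZnd3d3d3d3d3d3d3d4Zmd3d3d3d3d3d3d3d3d3eHd3d3d3d3d3d3d3d3d3d3h3d3d3d3d3d3d3d3d3d3d4d3d3d3d3d3d3d3d3d3d3d3d3d3d3d3d3d3d3d3d3d3d3d3d3d3d3d3d3d3d3d3d3d3d3d3d3d3d3d3d3d3d3d3d3d3d3d3d3d3d3d3d3d3d3d3d3d3d3d3d3d3d3d3d3d3d3d3d3d3d3d3d3d3d3d3d3d3d3d3d3d3d3d3d3d3d3d2ZmZmZnd3d3d3d3d3d3d2ZRFGZmZmZ3d3d3d3d3d2ZgBEAGZmZmZnd3d3d3d3dmA4iIUGZmZmZmd3d3d3d3QBSIiIBWZmZmZmZ3d3d3dwiDaIiEJmZmZmZmZ3d3d3cYiDZmcyZmZmZmZmZ3d3d3VIhGZmBWZmZmZmZmZ3d3d3FmRmZgZmZmZmZmZmZ3d3eDVlZmYGZmZmZmZmZmZ3d3"/>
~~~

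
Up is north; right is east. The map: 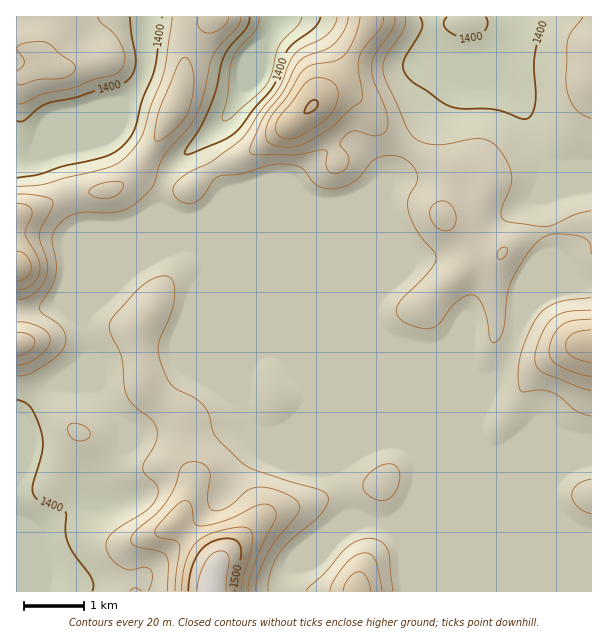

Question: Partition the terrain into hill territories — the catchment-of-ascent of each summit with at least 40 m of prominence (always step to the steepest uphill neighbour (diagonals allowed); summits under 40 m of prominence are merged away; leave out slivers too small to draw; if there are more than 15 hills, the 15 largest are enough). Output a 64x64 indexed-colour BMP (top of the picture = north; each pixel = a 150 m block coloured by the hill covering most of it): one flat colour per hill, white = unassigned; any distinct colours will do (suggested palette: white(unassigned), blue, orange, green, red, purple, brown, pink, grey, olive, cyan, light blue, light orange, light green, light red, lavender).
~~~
<image width="64" height="64" href="data:image/bmp;base64,Qk12CAAAAAAAAHYAAAAoAAAAQAAAAEAAAAABAAQAAAAAAAAIAAATCwAAEwsAABAAAAAAAAAA////ALR3HwAOf/8ALKAsACgn1gC9Z5QAS1aMAMJ34wB/f38AIr28AM++FwDox64AeLv/AIrfmACWmP8A1bDFACIiIiIiIiIiIiIiIiIiImZmZmZmZmYRERERERERERERIiIiIiIiIiIiIiIiIiIiZmZmZmZmZhEREREREREREREiIiIiIiIiIiIiIiIiIiJmZmZmZmZmERERERERERERESIiIiIiIiIiIiIiIiIiIiJmZmZmZmYRERERERERERERIiIiIiIiIiIiIiIiIiIiIiJmZmZmZhEREREREREREREiIiIiIiIiIiIiIiIiIiIiIiZmZmZmERERERERERERESIiIiIiIiIiIiIiIiIiIiIiImZmZmYRERERERERERERIiIiIiIiIiIiIiIiIiIiIiIiImZmZhEREREREREREREiIiIiIiIiIiIiIiIiIiIiIiIiIiImERERERERERERESIiIiIiIiIiIiIiIiIiIiIiIiIiIiIRERERERERERERIiIiIiIiIiIiIiIiIiIiIiIiIiIiIhEREREREREREREiIiIiIiIiIiIiIiIiIiIiIiIiIiIiERERERERERERESIiIiIiIiIiIiIiIiIiIiIiIiIiIiIhERERERERERERIiIiIiIiIiIiIiIiIiIiIiIiIiIiIiEREREREREREREiIiIiIiIiIiIiIiIiIiIiIiIiIiIiIRERERERERERESIiIiIiIiIiIiIiIiIiIiIiIiIiIiIRERERERERERERIiIiIiIiIiIiIiIiIiIiIiIiIiIiIREREUREREREREQiIiIiIiIiIiIiIiIiIiIiIiIiIiERERFERERERERERCIiIiIiIiIiIiIiIiIiIiIiIiIhERERREREREREREREIiIiIiIiIiIiIiIiIiIiIiIiIhERFERERERERERERERyIiIiIiIiIiIiIiIiIiIiIiIhERRERERERERERERERHciIiIiIiIiIiIiIiIiIiIiIhFEREREREREREREREREd3IiIiIiIiIiIiIiIiIiIiIhRERERERERERERERERER3d3IiIiIiIiIiIiIiIiIiIkRERERERERERERERERERHd3dyIiIiIiIiIiIiIiIiIkREREREREREEREUREREREd3d3ciIiIiIiIiIiIiIiIkRERERERERBERERRERERER3d3d3IiIiIiIiIiIiIiIkREREREREQREREREURERERHd3d3ciIiIiIiIiIiIiIkRERERERBERERERERREREREd3d3dyIiIiIiIiIiIiIkREREREQREREREREREURERER3d3dyIiIiIiIiIiIiIkRERERBERERERERERERRERERHd3d3MiIiIiIiIiIiIkREREQRERERERERERERFEREREMzdzMzIiIiIiIiIiIkREREERERERERERERERERREREQzMzMzMyIiIiIiIiIkREQREREREREREREREREREURERDMzMzMzMiIiIiIiIkREEREREREREREREREREREREUREMzMzMzMzIiIiIiIkQREREREREREREREREREREREREREzMzMzMzMyIiIiIkERERERERERERERERERERERERERETMzMzMzMzEiIiIhERERERERERERERERERERERERERERMzMzMzMzMxEiIiEREREREREREREREREREREREREREREzMzMzMzMzERERERERERERERERERERERERERERERERETMzMzMzMzMxERERERERERERERERERERERERERERERERMzMzMzMzMzEREREREREREREREREREREREREREREREREzMzMzMzMzMRERERERERERERERERERERERERERERERETMzMzMzMzMzERERERERERERERERERERERERERERERERMzMzMzMzMzMREREREREREREREREREREREREREREREREzMzMzMzMzMxERERERERERERERERERERERERERERERETMzMzMzMzMzMRERERERERERERERERERERERERERERERMzMzMzMzMzMxEREREREREREREREREREREREREREREREzMzMzMzMzMzMRERERERERERERERERERERERERERIiElUzMzMzMzMzMzERERERERERERERERERERERERERIiIiVTMzMzMzMzMzMxEREREREREREREREREREREREREiIiJVUzMzMzMzMzMzMREREREREREREREREREREREREiIiIlVVUzMzMzMzMzMzERERERERERERERERERERERESIiIiVVVVUzMzMzMzMzMxERERERERERERERERERERERIiIiJVVVVVVTMzMzMzMzMRERERERERERERERERERERIiIiIlVVVVVVVTMzMzMzMxEREREREREREREREREREREiIiIiVVVVVVVVUzMzMzMzMREREREREREREREREREREiIiIiJVVVVVVVVVMzMzMzMzEREREREREREREREREREiIiIiIlVVVVVVVVUzMzMzMzMRERERERERERERERERESIiIiIiVVVVVVVVVTMzMzMzMxERERERERERERERERERIiIiIiJVVVVVVVVVMzMzMzMzMREREREREREREREiIiEiIiIiIlVVVVVVVVUzMzMzMzMxEREREREREREREiIiIiIiIiIiVVVVVVVVVTMzMzMzMzMREREREREREREiIiIiIiIiIiJVVVVVVVVVMzMzMzMzMxERERERERERESIiIiIiIiIiIlVVVVVVVVUzMzMzMzMzMRERERERERERIiIiIiIiIiIi"/>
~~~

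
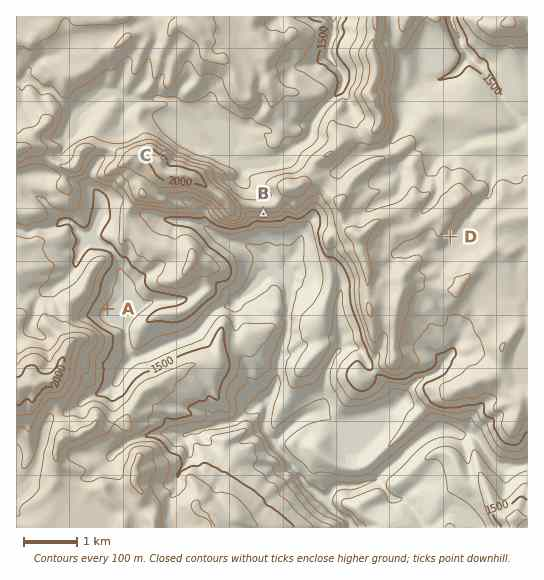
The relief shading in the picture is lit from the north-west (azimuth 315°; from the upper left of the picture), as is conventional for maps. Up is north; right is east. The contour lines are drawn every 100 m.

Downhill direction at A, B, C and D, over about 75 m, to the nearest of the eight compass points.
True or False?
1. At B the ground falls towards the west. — False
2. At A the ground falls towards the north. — False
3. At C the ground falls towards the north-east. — True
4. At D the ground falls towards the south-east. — True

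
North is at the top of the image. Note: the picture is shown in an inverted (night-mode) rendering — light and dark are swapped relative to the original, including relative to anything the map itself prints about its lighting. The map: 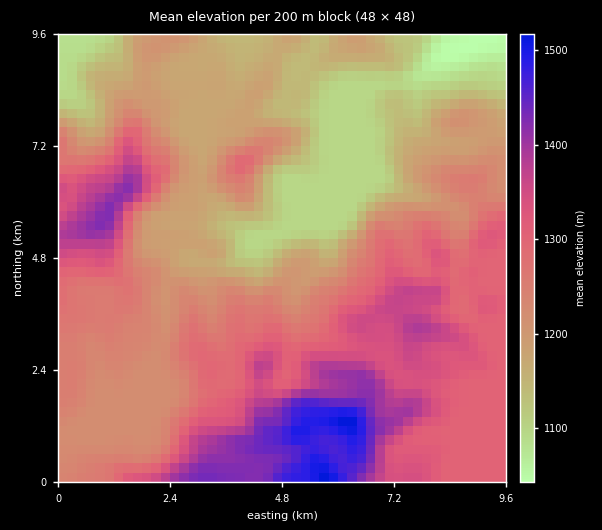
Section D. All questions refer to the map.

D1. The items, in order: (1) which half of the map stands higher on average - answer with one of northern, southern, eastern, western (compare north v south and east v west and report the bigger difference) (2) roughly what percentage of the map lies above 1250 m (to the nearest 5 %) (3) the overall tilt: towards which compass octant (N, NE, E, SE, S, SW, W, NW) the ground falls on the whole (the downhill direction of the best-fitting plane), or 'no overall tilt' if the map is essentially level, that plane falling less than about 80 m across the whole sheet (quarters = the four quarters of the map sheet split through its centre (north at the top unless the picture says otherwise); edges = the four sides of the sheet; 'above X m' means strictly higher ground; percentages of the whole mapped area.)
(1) On average the southern half of the map is the higher ground.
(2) Ground above 1250 m makes up about 45 % of the sheet.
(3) The general tilt is down to the north (the land rises towards the south).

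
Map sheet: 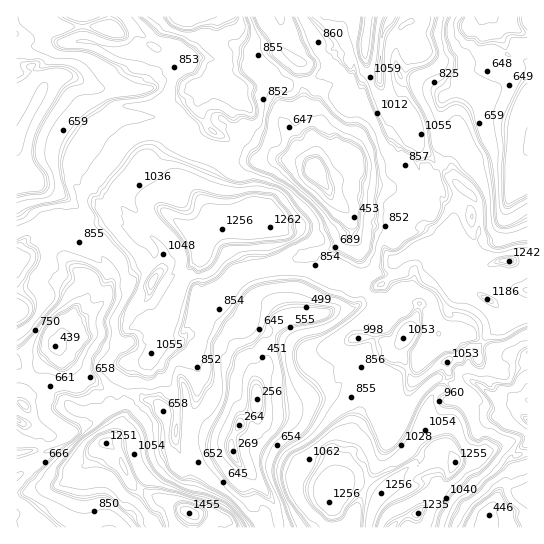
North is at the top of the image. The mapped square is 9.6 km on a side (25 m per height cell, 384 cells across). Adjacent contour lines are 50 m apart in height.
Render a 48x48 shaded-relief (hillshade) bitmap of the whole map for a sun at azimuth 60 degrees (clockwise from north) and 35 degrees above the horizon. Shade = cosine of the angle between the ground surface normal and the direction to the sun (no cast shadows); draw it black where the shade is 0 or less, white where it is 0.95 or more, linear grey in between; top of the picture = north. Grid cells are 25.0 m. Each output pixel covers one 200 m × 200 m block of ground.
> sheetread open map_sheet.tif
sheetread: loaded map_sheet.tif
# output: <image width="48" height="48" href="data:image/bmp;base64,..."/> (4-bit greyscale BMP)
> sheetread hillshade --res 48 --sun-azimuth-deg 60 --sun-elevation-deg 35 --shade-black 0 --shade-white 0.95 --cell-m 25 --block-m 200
<image width="48" height="48" href="data:image/bmp;base64,Qk32BAAAAAAAAHYAAAAoAAAAMAAAADAAAAABAAQAAAAAAIAEAAATCwAAEwsAABAAAAAAAAAAAAAAABEREQAiIiIAMzMzAERERABVVVUAZmZmAHd3dwCIiIgAmZmZAKqqqgC7u7sAzMzMAN3d3QDu7u4A////AJlBWJmXEkAherz/6oACI1ZKm6e8zJqYMIUkiImDExIkzu//ulABBahJqlrcy6qXETJHVGYxMjiL3u/9uwABSahnmZqsqpiDFzVzJWZUJrzt3e7stAAziZmImIq6mIh1aUZUWIhhft7t3d/qYAFleZq6mquXaJiHmYdTWHYj3u/8u+7JIASGWJvtl5qFeamJmJl0RVNb7f/ZrP60MSSHV73suod3ndqriaqnQzad7e6pve2FVUVmac3e13ZpztvdzbqZgxWe3u2qvMyHhldlWbvO11eJ3u3N7oeIUlZ7z+27u7yoiFV1VpreqFWaveze3Hd0FZl43u2KqryqllRlV3rsmVWKvuzsvFZjaqmrvNhamcu8pDN2Rpq6mXV87azsqWiGm5mZqoSLebzdkzN2NpmZmHV8267IiYmauoVYdle5Ws3cZDNSOJmZlkmpq7lni5qsuVJlM3m3i93KeDETiZmZhGmYmoWIvLvuljRUaJqpnN26mCAnmZmWNL11umfKvJzshURXZ4qZrNyohyFImZdjOMuYeI24u6vLl1JHQ3mczLuIl0VoqWeHibq5qYl3h4qqlzIhJ5m9y7qpqpeah3mrhpzJmGNXiauphSIyWZms2bqqu7qpdleal33IZkR5l8zIlUdCWJmsyZqrqpdmU0RZmYq1NVZ5me67p4lSR6icypm6mXZkISSHeYpyR3erqt2rqpgjSJeMp3mph2ZCFHhliXYjiZqpq9uqvIImVndpVIqYdmVFeJmXVnVImZmYicrKyTN3NIh1J5qXd4iJmau1N5d5mZiHnL3al3iVJpiDKapmVniZnO1ySZiZmZmZze65mZlSSJlxSbhkRFaIvutjiGmZqZvrmbupmZYkeZghiZd3Zmi77utEeYZ5ma3su6mZmXM3mYMXqZmZma7u/+gjWYh3i73+l2iqqWJpmWSbmJmZmc///8UiSZmVa5z+uqqZh0WJmYrJWLuqrP///ZUiWZmVaI7/tqmGRIdomZqYi8yqve//6WUyWJmWRs/+2qlBJphnmZmZq83Lze//s2ZCSJmEOu7uyZUSOJl2eZmrzdy87u/uQogwOYd1jdzuyWI0WJmXaKzNzLqt3NzIJZcQSFNqzK39yVNWV5mYeL3bqYibq7qXaHMAMxXNqq7tymRXZ4mZmruphmq6vLqYVDIQEmrtmc7NyoVXdnmZmZmZZKyIrLmWRTMRFpvsmu69yphWh2iZmZmWJ6ZXvLmYchViOJ3sq+2syplleZd5qqlyOHZ57aaHIXlRab7srOubvJmFaamaqYhSeYmc63d0N5khit/du7mavZmXd4iZh1VFmZmu64qoiZUDney6q6mZu7p2VFh0NFeHZ5nOyb3IeWEWvbh5rKmZqpVFRXYiV4mZZIrdq+6jNiE5yneazamaqnZ2RDJImZmXI3nMvupRREFLuom9/au7l5l0V3rLmZZBF4m73sgiU1Jrupnf/dy5iYiZh73HRjEBVmed/qcTI3RquZre7uupl4mYZquTMwECREav/JQCF5Vpp6rN3tqZYA=="/>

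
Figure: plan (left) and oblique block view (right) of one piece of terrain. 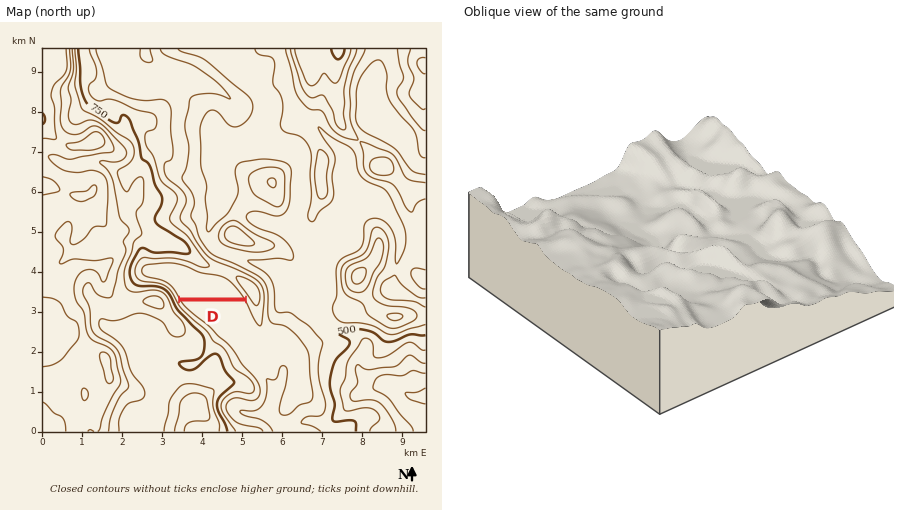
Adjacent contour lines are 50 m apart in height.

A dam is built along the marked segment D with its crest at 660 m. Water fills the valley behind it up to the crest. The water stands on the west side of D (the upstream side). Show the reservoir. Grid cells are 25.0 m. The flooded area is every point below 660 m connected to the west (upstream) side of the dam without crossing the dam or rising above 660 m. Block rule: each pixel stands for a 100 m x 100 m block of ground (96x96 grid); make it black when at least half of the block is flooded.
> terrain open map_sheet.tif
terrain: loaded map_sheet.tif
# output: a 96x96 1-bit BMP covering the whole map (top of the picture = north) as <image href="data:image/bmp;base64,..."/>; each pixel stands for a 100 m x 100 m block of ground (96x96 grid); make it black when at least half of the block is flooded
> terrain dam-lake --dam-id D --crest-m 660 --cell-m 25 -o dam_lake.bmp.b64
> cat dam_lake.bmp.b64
<image width="96" height="96" href="data:image/bmp;base64,Qk2+BAAAAAAAAD4AAAAoAAAAYAAAAGAAAAABAAEAAAAAAIAEAAATCwAAEwsAAAIAAAAAAAAA////AAAAAAAAAAAAAAAAAAAAAAAAAAAAAAAAAAAAAAAAAAAAAAAAAAAAAAAAAAAAAAAAAAAAAAAAAAAAAAAAAAAAAAAAAAAAAAAAAAAAAAAAAAAAAAAAAAAAAAAAAAAAAAAAAAAAAAAAAAAAAAAAAAAAAAAAAAAAAAAAAAAAAAAAAAAAAAAAAAAAAAAAAAAAAAAAAAAAAAAAAAAAAAAAAAAAAAAAAAAAAAAAAAAAAAAAAAAAAAAAAAAAAAAAAAAAAAAAAAAAAAAAAAAAAAAAAAAAAAAAAAAAAAAAAAAAAAAAAAAAAAAAAAAAAAAAAAAAAAAAAAAAAAAAAAAAAAAAAAAAAAAAAAAAAAAAAAAAAAAAAAAAAAAAAAAAAAAAAAAAAAAAAAAAAAAAAAAAAAAAAAAAAAAAAAAAAAAAAAAAAAAAAAAAAAAAAAAAAAAAAAAAAAAAAAAAAAAAAAAAAAAAAAAAAAAAAAAAAAAAAAAAAAAAAAAAAAAAAAAAAAAAAAAAAAAAAAAAAAAAAAAAAAAAAAAAAAAAAAAAP//AAAAAAAAAAAAAf//AAAAAAAAAAAAAf/+AAAAAAAAAAAAA//8AAAAAAAAAAAAD//8AAAAAAAAAAAA///wAAAAAAAAAAAB///AAAAAAAAAAAAD//gAAAAAAAAAAAAB/+AAAAAAAAAAAAAAHgAAAAAAAAAAAAAAAAAAAAAAAAAAAAAAAAAAAAAAAAAAAAAAAAAAAAAAAAAAAAAAAAAAAAAAAAAAAAAAAAAAAAAAAAAAAAAAAAAAAAAAAAAAAAAAAAAAAAAAAAAAAAAAAAAAAAAAAAAAAAAAAAAAAAAAAAAAAAAAAAAAAAAAAAAAAAAAAAAAAAAAAAAAAAAAAAAAAAAAAAAAAAAAAAAAAAAAAAAAAAAAAAAAAAAAAAAAAAAAAAAAAAAAAAAAAAAAAAAAAAAAAAAAAAAAAAAAAAAAAAAAAAAAAAAAAAAAAAAAAAAAAAAAAAAAAAAAAAAAAAAAAAAAAAAAAAAAAAAAAAAAAAAAAAAAAAAAAAAAAAAAAAAAAAAAAAAAAAAAAAAAAAAAAAAAAAAAAAAAAAAAAAAAAAAAAAAAAAAAAAAAAAAAAAAAAAAAAAAAAAAAAAAAAAAAAAAAAAAAAAAAAAAAAAAAAAAAAAAAAAAAAAAAAAAAAAAAAAAAAAAAAAAAAAAAAAAAAAAAAAAAAAAAAAAAAAAAAAAAAAAAAAAAAAAAAAAAAAAAAAAAAAAAAAAAAAAAAAAAAAAAAAAAAAAAAAAAAAAAAAAAAAAAAAAAAAAAAAAAAAAAAAAAAAAAAAAAAAAAAAAAAAAAAAAAAAAAAAAAAAAAAAAAAAAAAAAAAAAAAAAAAAAAAAAAAAAAAAAAAAAAAAAAAAAAAAAAAAAAAAAAAAAAAAAAAAAAAAAAAAAAAAAAAAAAAAAAAAAAAAAAAAAAAAAAAAAAAAAAAAAAAAAAAAAAAAAAAAAAAAAAAAAAAAAAAAAAAAAAAAAAAAAAAAAAAAAAAAAAAAAAAAAAAAAAAAAAAAAA="/>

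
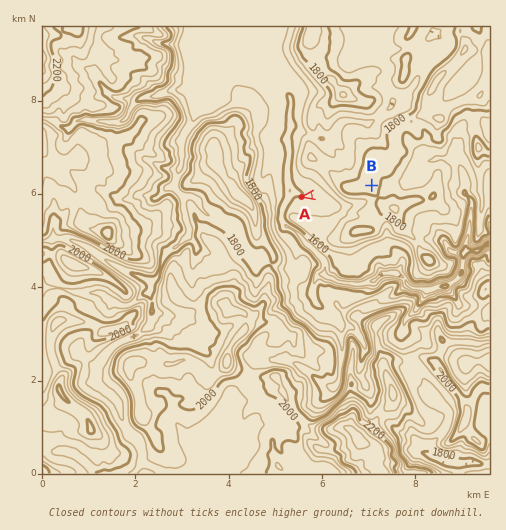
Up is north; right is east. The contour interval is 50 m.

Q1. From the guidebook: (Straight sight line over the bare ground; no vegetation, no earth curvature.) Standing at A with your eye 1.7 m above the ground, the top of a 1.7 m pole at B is out of sight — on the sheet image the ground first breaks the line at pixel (336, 191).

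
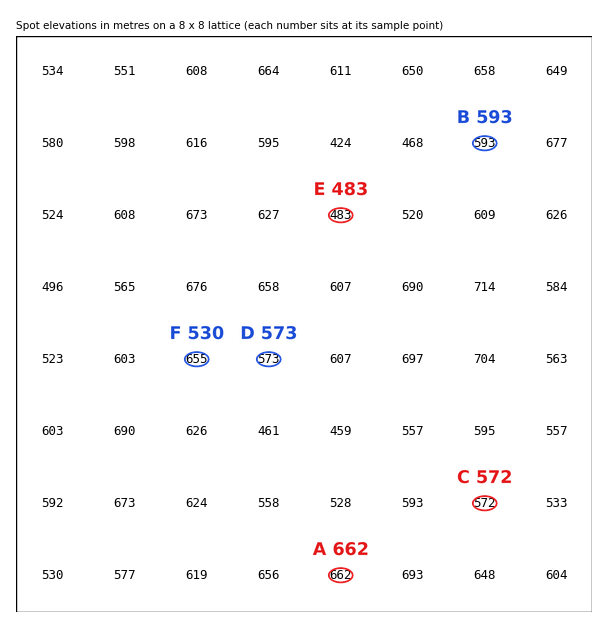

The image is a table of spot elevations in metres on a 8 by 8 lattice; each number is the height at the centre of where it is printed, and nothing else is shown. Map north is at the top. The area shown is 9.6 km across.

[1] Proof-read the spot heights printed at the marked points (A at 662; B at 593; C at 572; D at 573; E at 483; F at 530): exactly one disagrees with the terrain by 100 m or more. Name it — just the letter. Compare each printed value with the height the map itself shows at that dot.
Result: F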